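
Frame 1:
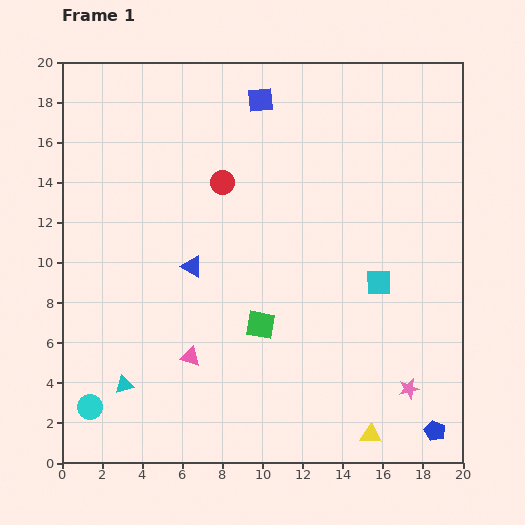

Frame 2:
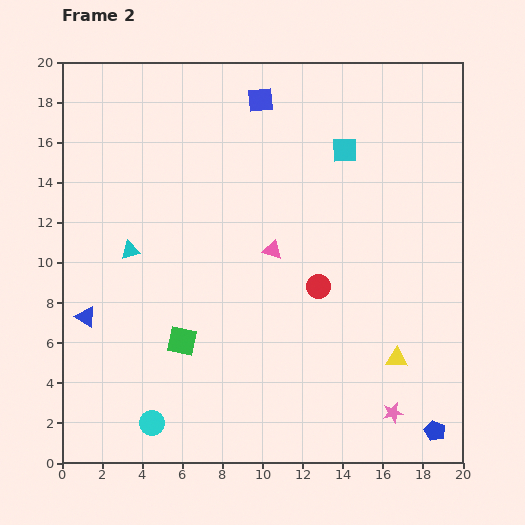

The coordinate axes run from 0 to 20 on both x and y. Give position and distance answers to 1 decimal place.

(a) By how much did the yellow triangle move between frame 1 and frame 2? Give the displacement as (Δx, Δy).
(1.3, 3.8)

The yellow triangle was at (15.4, 1.4) in frame 1 and (16.7, 5.2) in frame 2.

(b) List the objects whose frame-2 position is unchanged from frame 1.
the blue pentagon, the blue square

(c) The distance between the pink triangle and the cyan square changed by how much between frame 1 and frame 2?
-3.9

Distance in frame 1: 10.1. Distance in frame 2: 6.2.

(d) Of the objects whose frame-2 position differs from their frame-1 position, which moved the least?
the pink star

(moved 1.4)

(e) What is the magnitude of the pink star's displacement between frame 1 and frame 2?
1.4

The pink star moved from (17.3, 3.7) to (16.5, 2.5), a distance of √(0.8² + 1.2²) ≈ 1.4.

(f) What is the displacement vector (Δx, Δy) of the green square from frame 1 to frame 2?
(-3.9, -0.8)

The green square was at (9.9, 6.9) in frame 1 and (6.0, 6.1) in frame 2.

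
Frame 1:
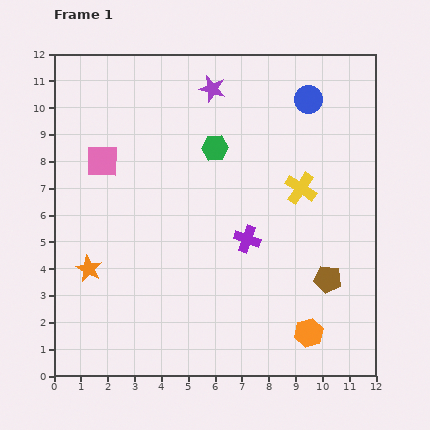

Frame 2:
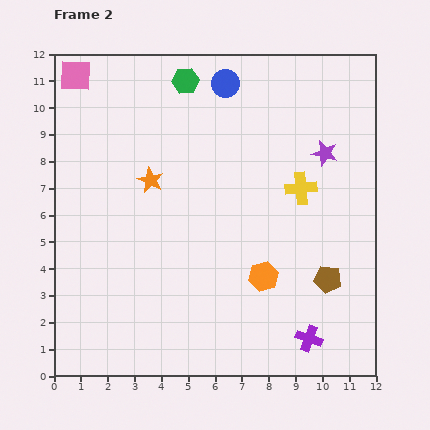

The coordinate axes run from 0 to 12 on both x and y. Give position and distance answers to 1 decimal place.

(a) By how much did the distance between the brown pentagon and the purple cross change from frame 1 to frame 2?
-1.1

Distance in frame 1: 3.4. Distance in frame 2: 2.3.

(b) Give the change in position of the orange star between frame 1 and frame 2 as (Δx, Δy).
(2.3, 3.3)

The orange star was at (1.3, 4.0) in frame 1 and (3.6, 7.3) in frame 2.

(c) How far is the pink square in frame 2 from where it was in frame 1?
3.4

The pink square moved from (1.8, 8.0) to (0.8, 11.2), a distance of √(1.0² + 3.2²) ≈ 3.4.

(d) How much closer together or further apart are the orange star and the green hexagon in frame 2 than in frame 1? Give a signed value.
-2.6

Distance in frame 1: 6.5. Distance in frame 2: 3.9.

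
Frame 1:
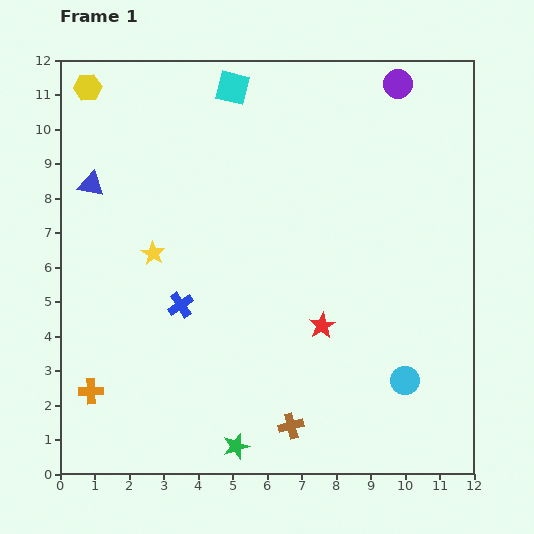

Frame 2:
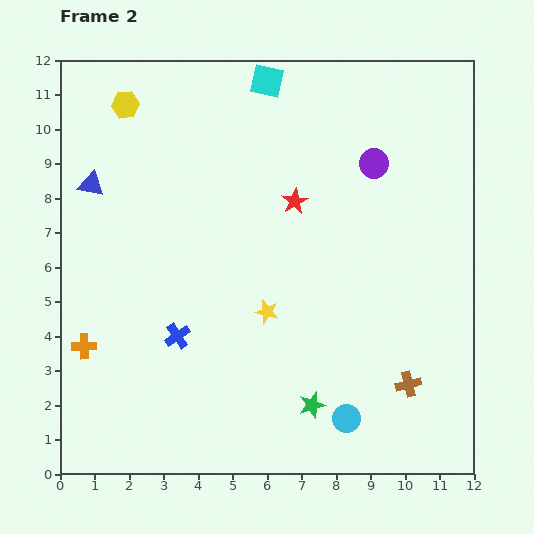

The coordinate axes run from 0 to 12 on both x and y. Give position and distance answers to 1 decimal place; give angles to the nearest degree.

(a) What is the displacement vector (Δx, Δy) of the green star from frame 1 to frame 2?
(2.2, 1.2)

The green star was at (5.1, 0.8) in frame 1 and (7.3, 2.0) in frame 2.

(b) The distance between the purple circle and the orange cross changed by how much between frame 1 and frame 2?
-2.7

Distance in frame 1: 12.6. Distance in frame 2: 9.9.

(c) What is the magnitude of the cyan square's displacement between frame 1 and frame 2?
1.0

The cyan square moved from (5.0, 11.2) to (6.0, 11.4), a distance of √(1.0² + 0.2²) ≈ 1.0.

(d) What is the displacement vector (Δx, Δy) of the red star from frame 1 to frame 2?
(-0.8, 3.6)

The red star was at (7.6, 4.3) in frame 1 and (6.8, 7.9) in frame 2.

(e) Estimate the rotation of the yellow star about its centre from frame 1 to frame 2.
18° counter-clockwise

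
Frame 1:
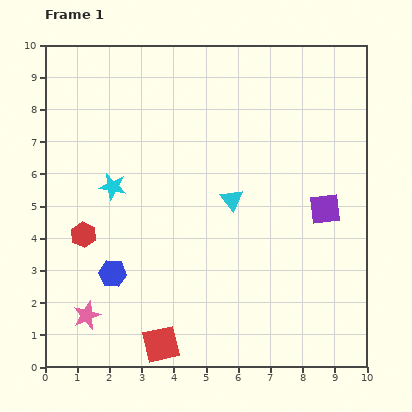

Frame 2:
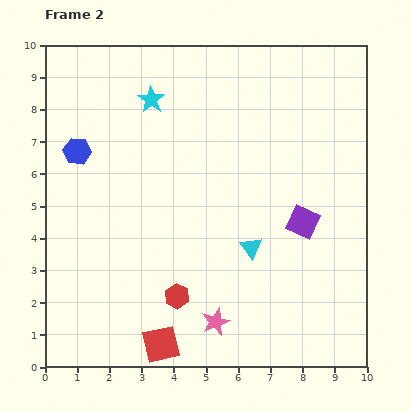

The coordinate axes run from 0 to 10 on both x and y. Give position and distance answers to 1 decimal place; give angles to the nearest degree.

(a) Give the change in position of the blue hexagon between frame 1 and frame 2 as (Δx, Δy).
(-1.1, 3.8)

The blue hexagon was at (2.1, 2.9) in frame 1 and (1.0, 6.7) in frame 2.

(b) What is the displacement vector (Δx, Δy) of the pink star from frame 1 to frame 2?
(4.0, -0.2)

The pink star was at (1.3, 1.6) in frame 1 and (5.3, 1.4) in frame 2.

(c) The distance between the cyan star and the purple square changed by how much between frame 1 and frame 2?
-0.6

Distance in frame 1: 6.6. Distance in frame 2: 6.0.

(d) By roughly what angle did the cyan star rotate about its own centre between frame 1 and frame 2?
23° clockwise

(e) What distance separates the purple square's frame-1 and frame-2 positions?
0.8

The purple square moved from (8.7, 4.9) to (8.0, 4.5), a distance of √(0.7² + 0.4²) ≈ 0.8.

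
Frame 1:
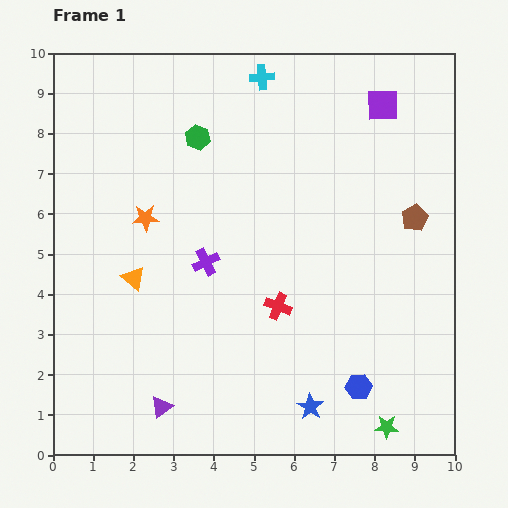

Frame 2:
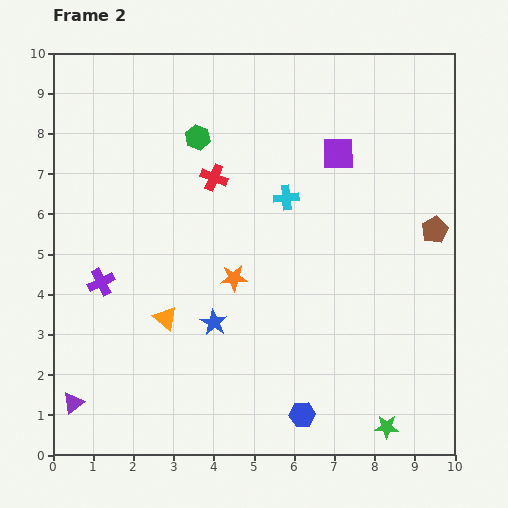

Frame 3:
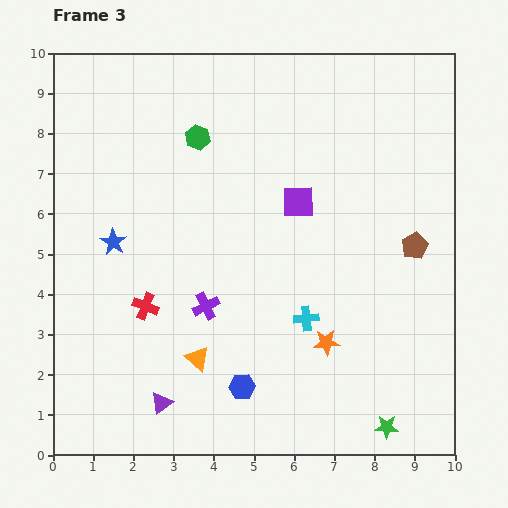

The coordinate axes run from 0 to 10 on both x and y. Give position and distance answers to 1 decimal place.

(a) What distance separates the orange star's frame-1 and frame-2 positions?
2.7

The orange star moved from (2.3, 5.9) to (4.5, 4.4), a distance of √(2.2² + 1.5²) ≈ 2.7.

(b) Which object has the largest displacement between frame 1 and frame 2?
the red cross

(moved 3.6; next 3.2)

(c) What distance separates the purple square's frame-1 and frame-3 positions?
3.2

The purple square moved from (8.2, 8.7) to (6.1, 6.3), a distance of √(2.1² + 2.4²) ≈ 3.2.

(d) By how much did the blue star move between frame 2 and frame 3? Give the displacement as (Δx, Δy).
(-2.5, 2.0)

The blue star was at (4.0, 3.3) in frame 2 and (1.5, 5.3) in frame 3.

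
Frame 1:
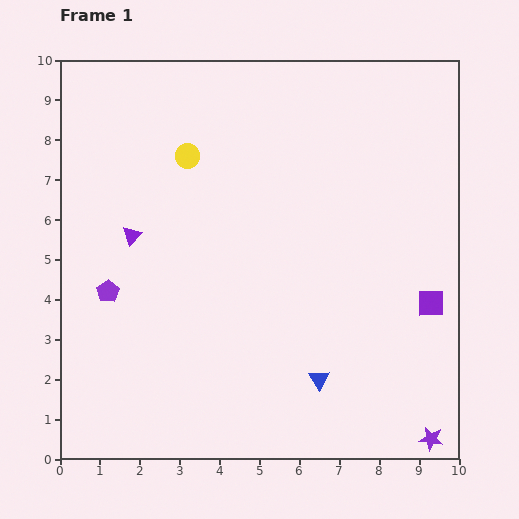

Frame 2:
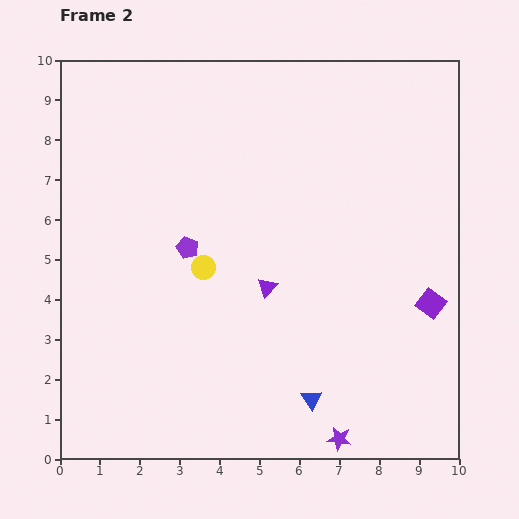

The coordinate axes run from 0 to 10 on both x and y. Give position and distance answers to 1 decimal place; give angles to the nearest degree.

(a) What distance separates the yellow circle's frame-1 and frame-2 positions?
2.8

The yellow circle moved from (3.2, 7.6) to (3.6, 4.8), a distance of √(0.4² + 2.8²) ≈ 2.8.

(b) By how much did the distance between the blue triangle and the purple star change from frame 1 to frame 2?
-2.0

Distance in frame 1: 3.2. Distance in frame 2: 1.2.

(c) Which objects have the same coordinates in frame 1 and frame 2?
the purple square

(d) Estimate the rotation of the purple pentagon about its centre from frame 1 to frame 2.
17° counter-clockwise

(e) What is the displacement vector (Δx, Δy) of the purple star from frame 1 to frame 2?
(-2.3, 0.0)

The purple star was at (9.3, 0.5) in frame 1 and (7.0, 0.5) in frame 2.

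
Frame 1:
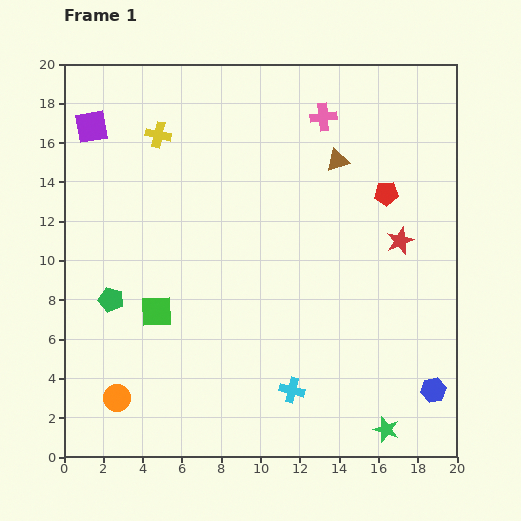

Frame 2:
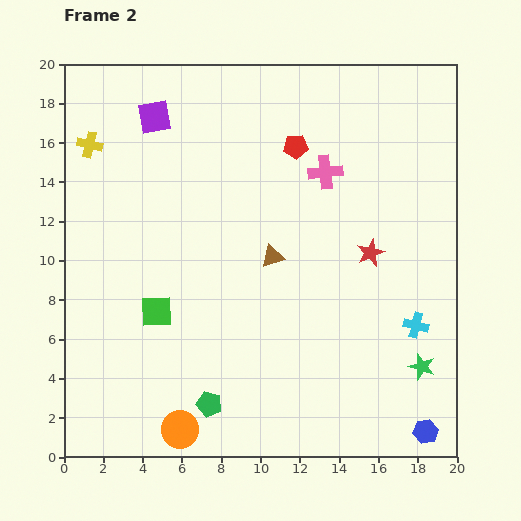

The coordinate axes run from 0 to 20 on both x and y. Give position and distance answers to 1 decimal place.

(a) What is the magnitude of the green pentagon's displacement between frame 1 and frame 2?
7.3

The green pentagon moved from (2.4, 8.0) to (7.4, 2.7), a distance of √(5.0² + 5.3²) ≈ 7.3.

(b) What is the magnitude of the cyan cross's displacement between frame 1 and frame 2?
7.1

The cyan cross moved from (11.6, 3.4) to (17.9, 6.7), a distance of √(6.3² + 3.3²) ≈ 7.1.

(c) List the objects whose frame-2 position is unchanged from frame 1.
the green square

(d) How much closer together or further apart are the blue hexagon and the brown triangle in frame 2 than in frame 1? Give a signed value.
-0.9

Distance in frame 1: 12.7. Distance in frame 2: 11.8.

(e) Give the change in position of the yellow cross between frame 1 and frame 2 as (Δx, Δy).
(-3.5, -0.5)

The yellow cross was at (4.8, 16.4) in frame 1 and (1.3, 15.9) in frame 2.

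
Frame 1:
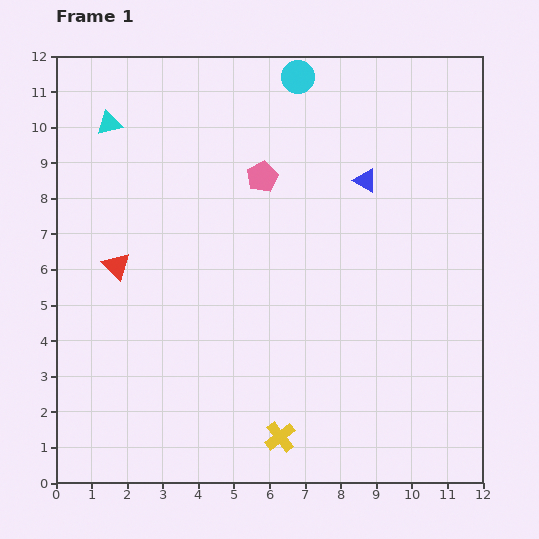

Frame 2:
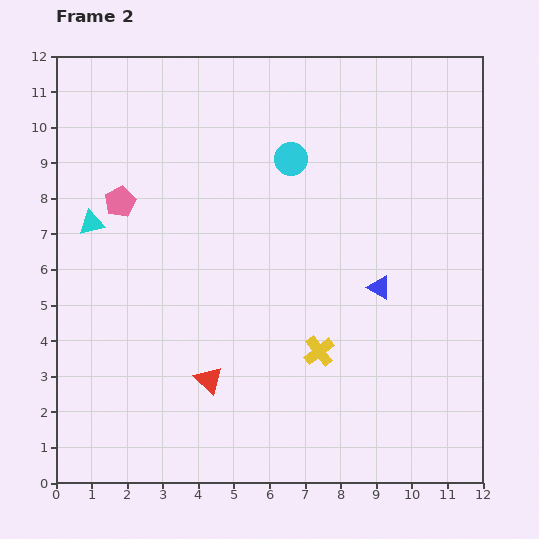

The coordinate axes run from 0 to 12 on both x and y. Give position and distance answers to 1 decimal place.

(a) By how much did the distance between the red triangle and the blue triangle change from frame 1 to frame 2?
-1.9

Distance in frame 1: 7.4. Distance in frame 2: 5.5.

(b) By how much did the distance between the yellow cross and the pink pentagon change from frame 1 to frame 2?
-0.3

Distance in frame 1: 7.3. Distance in frame 2: 7.0.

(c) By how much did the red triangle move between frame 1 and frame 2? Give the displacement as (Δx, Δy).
(2.6, -3.2)

The red triangle was at (1.7, 6.1) in frame 1 and (4.3, 2.9) in frame 2.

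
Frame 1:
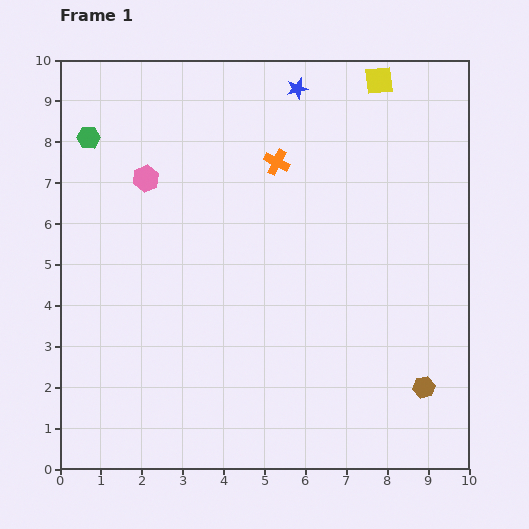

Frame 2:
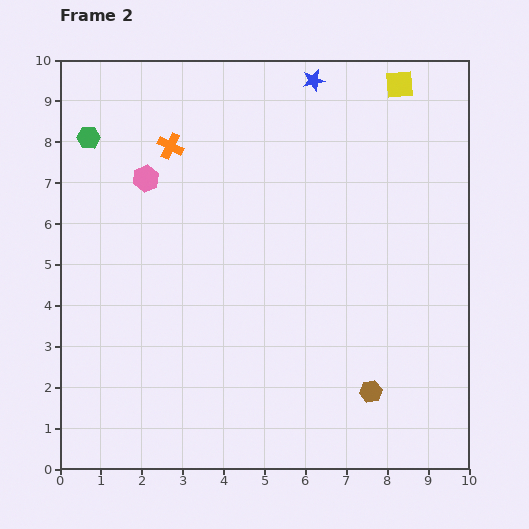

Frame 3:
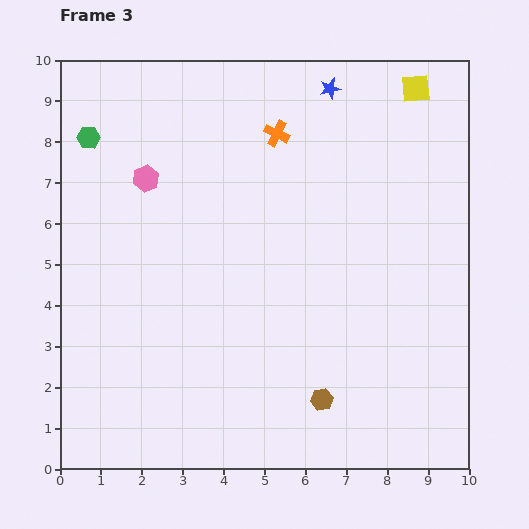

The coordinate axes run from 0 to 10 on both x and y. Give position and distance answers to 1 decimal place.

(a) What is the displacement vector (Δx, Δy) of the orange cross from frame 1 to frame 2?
(-2.6, 0.4)

The orange cross was at (5.3, 7.5) in frame 1 and (2.7, 7.9) in frame 2.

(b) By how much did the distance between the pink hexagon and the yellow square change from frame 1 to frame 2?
+0.4

Distance in frame 1: 6.2. Distance in frame 2: 6.6.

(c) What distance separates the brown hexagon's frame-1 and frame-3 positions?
2.5

The brown hexagon moved from (8.9, 2.0) to (6.4, 1.7), a distance of √(2.5² + 0.3²) ≈ 2.5.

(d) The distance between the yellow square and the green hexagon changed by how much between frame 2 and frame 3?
+0.4

Distance in frame 2: 7.7. Distance in frame 3: 8.1.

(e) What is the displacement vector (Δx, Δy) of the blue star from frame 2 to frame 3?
(0.4, -0.2)

The blue star was at (6.2, 9.5) in frame 2 and (6.6, 9.3) in frame 3.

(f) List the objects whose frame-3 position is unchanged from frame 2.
the pink hexagon, the green hexagon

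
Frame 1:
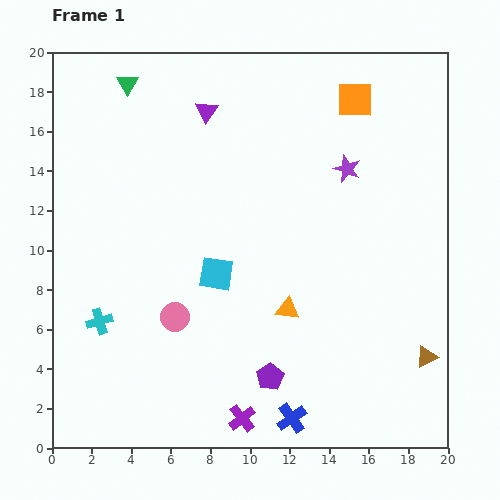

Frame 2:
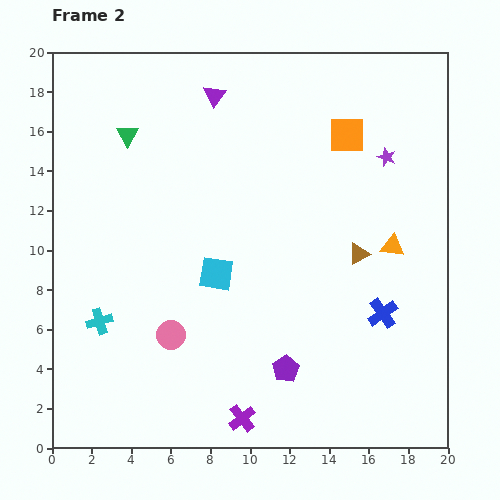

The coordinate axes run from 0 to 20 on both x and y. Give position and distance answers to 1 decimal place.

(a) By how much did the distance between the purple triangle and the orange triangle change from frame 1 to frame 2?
+1.0

Distance in frame 1: 10.8. Distance in frame 2: 11.8.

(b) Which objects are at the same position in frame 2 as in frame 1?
the purple cross, the cyan cross, the cyan square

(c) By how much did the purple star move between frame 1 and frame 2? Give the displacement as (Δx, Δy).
(2.0, 0.6)

The purple star was at (14.9, 14.1) in frame 1 and (16.9, 14.7) in frame 2.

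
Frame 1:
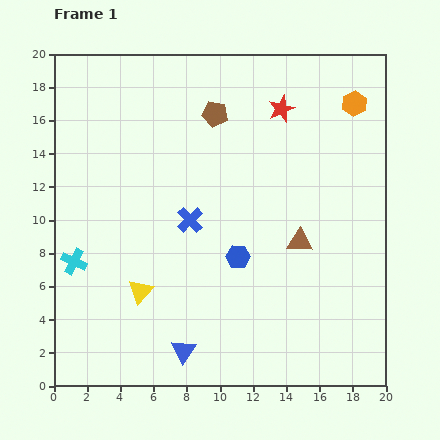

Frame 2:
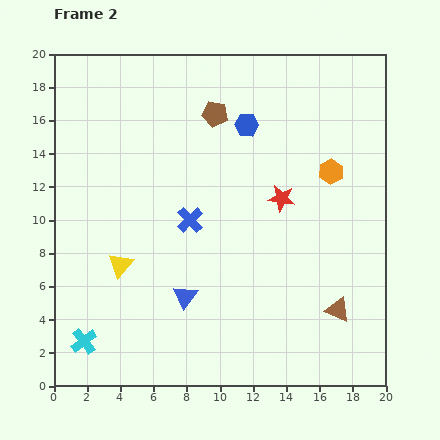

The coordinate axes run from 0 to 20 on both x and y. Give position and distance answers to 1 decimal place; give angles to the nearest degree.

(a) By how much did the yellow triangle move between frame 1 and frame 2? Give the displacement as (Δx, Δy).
(-1.2, 1.6)

The yellow triangle was at (5.2, 5.7) in frame 1 and (4.0, 7.3) in frame 2.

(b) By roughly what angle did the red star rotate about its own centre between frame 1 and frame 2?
30° clockwise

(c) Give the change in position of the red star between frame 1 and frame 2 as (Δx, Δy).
(0.0, -5.4)

The red star was at (13.7, 16.7) in frame 1 and (13.7, 11.3) in frame 2.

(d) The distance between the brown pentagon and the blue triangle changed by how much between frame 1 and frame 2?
-3.3

Distance in frame 1: 14.4. Distance in frame 2: 11.1.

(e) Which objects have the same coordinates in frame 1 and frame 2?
the brown pentagon, the blue cross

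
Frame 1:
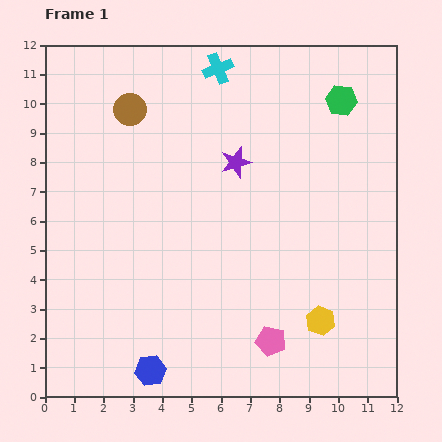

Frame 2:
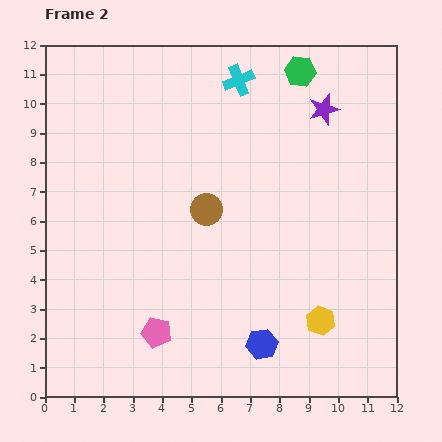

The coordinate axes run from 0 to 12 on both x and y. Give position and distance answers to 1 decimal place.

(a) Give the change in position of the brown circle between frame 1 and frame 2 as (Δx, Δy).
(2.6, -3.4)

The brown circle was at (2.9, 9.8) in frame 1 and (5.5, 6.4) in frame 2.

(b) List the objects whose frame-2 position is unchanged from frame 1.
the yellow hexagon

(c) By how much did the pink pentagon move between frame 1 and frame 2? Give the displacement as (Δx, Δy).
(-3.9, 0.3)

The pink pentagon was at (7.7, 1.9) in frame 1 and (3.8, 2.2) in frame 2.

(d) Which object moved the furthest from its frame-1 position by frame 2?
the brown circle

(moved 4.3; next 3.9)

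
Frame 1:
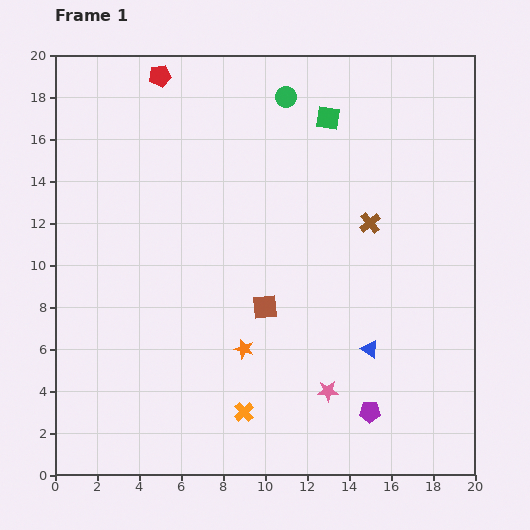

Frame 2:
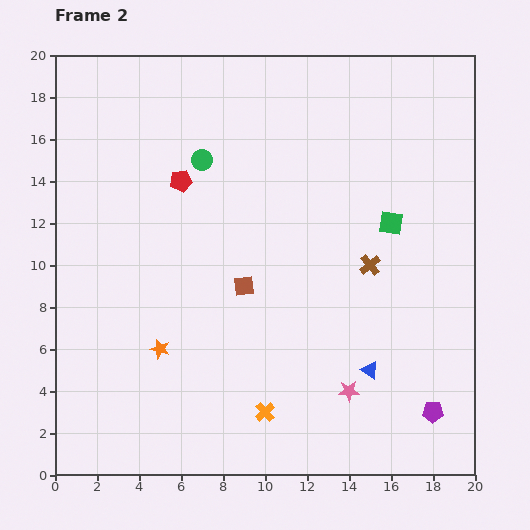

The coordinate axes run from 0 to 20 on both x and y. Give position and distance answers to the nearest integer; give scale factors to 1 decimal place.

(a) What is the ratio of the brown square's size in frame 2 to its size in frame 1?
0.8×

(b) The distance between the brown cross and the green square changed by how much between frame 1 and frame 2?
-3

Distance in frame 1: 5. Distance in frame 2: 2.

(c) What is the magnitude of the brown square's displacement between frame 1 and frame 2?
1

The brown square moved from (10, 8) to (9, 9), a distance of √(1² + 1²) ≈ 1.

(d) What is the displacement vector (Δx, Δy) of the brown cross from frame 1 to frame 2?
(0, -2)

The brown cross was at (15, 12) in frame 1 and (15, 10) in frame 2.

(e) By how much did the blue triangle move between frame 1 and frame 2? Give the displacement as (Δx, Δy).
(0, -1)

The blue triangle was at (15, 6) in frame 1 and (15, 5) in frame 2.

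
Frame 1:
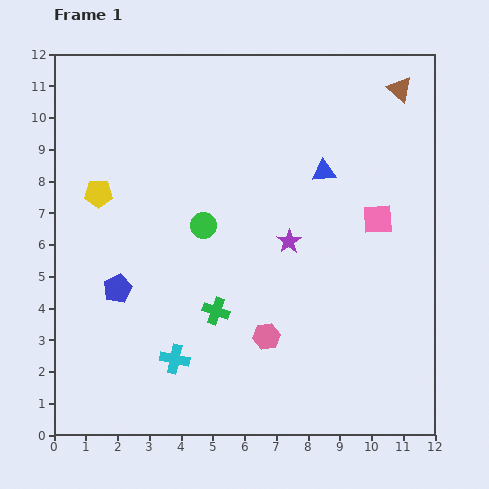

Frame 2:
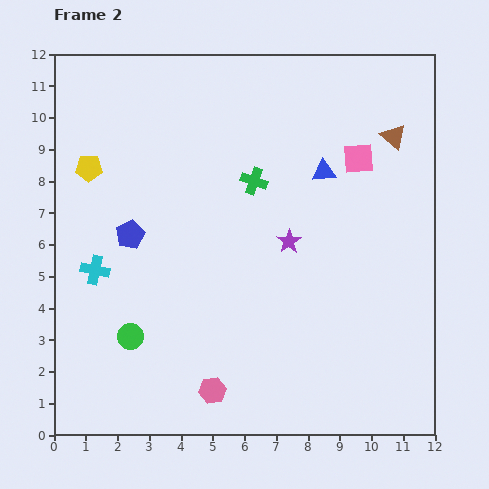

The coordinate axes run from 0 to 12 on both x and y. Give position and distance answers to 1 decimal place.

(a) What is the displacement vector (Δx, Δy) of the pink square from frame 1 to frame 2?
(-0.6, 1.9)

The pink square was at (10.2, 6.8) in frame 1 and (9.6, 8.7) in frame 2.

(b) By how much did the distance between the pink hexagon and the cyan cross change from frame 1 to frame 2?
+2.3

Distance in frame 1: 3.0. Distance in frame 2: 5.3.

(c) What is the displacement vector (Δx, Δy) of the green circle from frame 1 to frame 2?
(-2.3, -3.5)

The green circle was at (4.7, 6.6) in frame 1 and (2.4, 3.1) in frame 2.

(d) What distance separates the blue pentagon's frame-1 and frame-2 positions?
1.7

The blue pentagon moved from (2.0, 4.6) to (2.4, 6.3), a distance of √(0.4² + 1.7²) ≈ 1.7.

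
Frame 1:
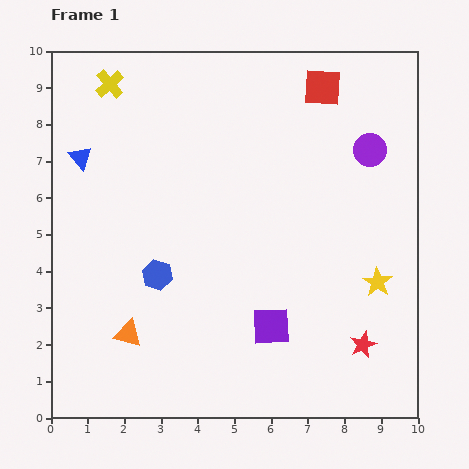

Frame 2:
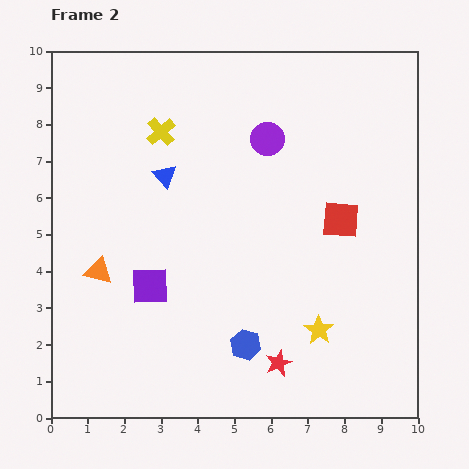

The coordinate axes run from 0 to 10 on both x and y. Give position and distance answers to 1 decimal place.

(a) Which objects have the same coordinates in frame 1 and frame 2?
none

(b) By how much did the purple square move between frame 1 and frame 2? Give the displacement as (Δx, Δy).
(-3.3, 1.1)

The purple square was at (6.0, 2.5) in frame 1 and (2.7, 3.6) in frame 2.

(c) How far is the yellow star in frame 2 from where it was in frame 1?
2.1

The yellow star moved from (8.9, 3.7) to (7.3, 2.4), a distance of √(1.6² + 1.3²) ≈ 2.1.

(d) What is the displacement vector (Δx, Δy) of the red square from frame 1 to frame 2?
(0.5, -3.6)

The red square was at (7.4, 9.0) in frame 1 and (7.9, 5.4) in frame 2.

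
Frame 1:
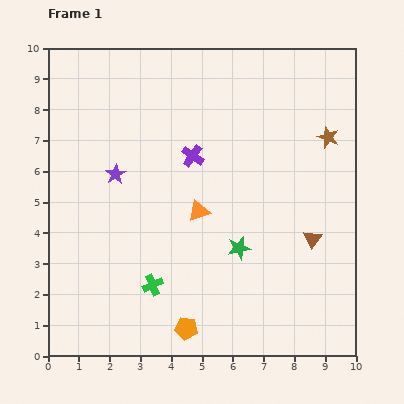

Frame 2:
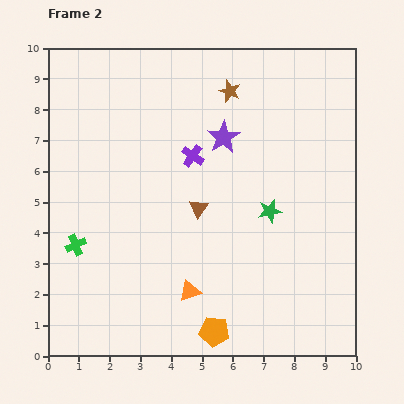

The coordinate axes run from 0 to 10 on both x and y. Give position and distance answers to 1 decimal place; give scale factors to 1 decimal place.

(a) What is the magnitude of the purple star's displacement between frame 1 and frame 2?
3.7

The purple star moved from (2.2, 5.9) to (5.7, 7.1), a distance of √(3.5² + 1.2²) ≈ 3.7.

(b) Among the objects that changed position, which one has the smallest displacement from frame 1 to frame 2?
the orange pentagon

(moved 0.9)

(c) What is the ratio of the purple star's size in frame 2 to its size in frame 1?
1.6×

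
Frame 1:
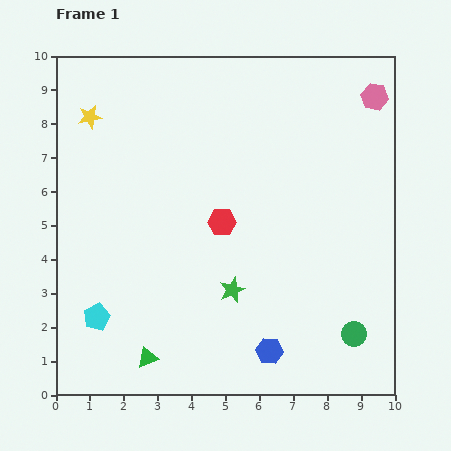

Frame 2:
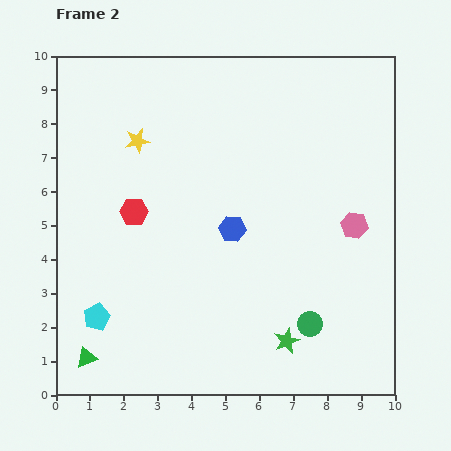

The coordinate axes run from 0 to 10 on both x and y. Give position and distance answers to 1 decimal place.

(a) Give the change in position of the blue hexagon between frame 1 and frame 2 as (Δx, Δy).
(-1.1, 3.6)

The blue hexagon was at (6.3, 1.3) in frame 1 and (5.2, 4.9) in frame 2.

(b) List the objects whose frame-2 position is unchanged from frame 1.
the cyan pentagon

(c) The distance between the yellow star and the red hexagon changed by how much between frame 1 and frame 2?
-2.9

Distance in frame 1: 5.0. Distance in frame 2: 2.1.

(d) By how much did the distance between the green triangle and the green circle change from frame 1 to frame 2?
+0.6

Distance in frame 1: 6.1. Distance in frame 2: 6.7.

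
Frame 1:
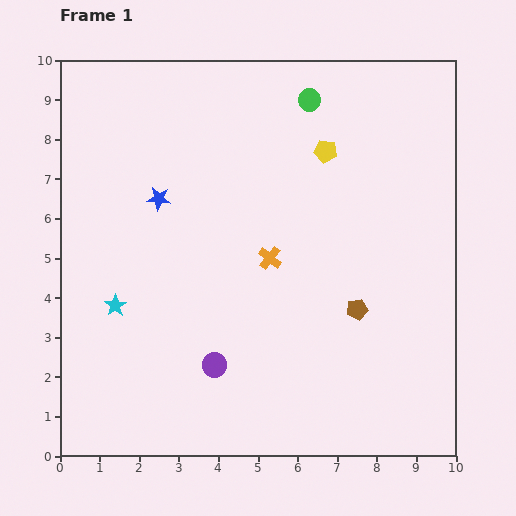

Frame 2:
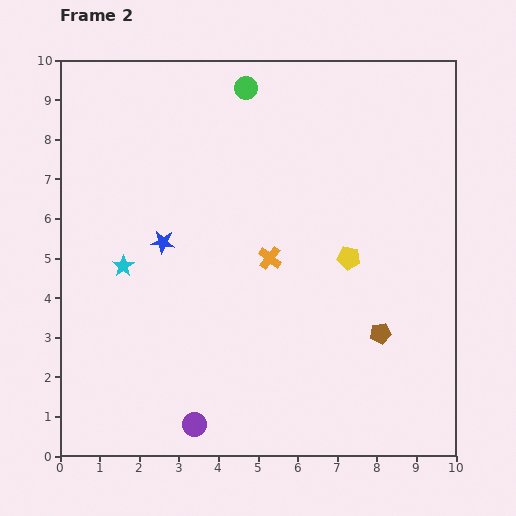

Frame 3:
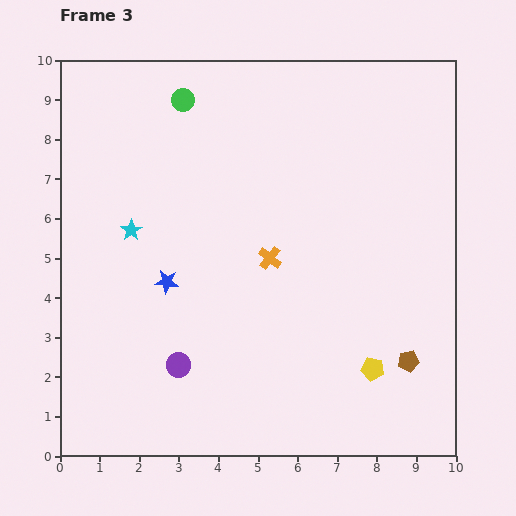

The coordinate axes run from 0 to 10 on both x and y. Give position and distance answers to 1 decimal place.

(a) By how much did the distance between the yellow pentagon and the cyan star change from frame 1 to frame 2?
-0.9

Distance in frame 1: 6.6. Distance in frame 2: 5.7.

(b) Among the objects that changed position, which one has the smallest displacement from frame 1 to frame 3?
the purple circle

(moved 0.9)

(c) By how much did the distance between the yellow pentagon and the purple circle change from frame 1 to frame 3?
-1.2

Distance in frame 1: 6.1. Distance in frame 3: 4.9.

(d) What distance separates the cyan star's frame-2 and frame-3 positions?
0.9

The cyan star moved from (1.6, 4.8) to (1.8, 5.7), a distance of √(0.2² + 0.9²) ≈ 0.9.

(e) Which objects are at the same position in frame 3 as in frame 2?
the orange cross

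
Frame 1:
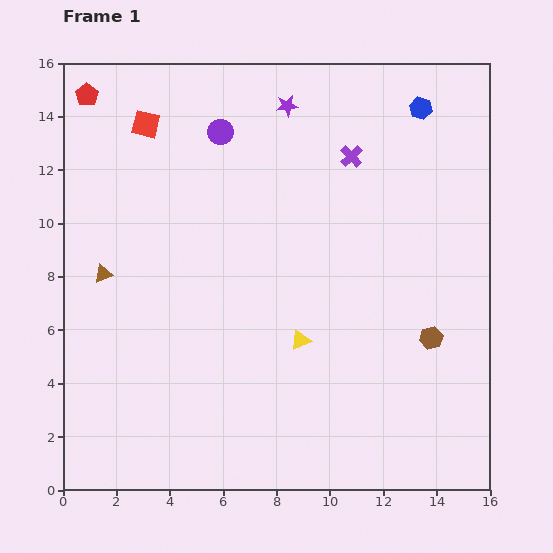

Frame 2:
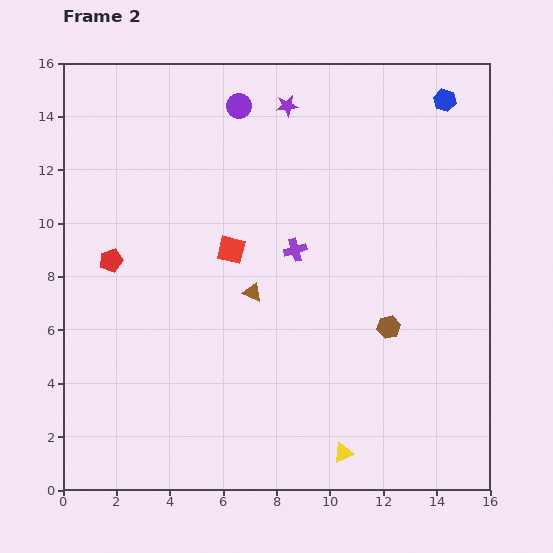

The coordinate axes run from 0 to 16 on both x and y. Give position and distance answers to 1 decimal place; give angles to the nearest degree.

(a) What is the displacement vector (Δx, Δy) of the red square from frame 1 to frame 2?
(3.2, -4.7)

The red square was at (3.1, 13.7) in frame 1 and (6.3, 9.0) in frame 2.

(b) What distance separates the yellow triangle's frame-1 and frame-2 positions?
4.5

The yellow triangle moved from (8.9, 5.6) to (10.5, 1.4), a distance of √(1.6² + 4.2²) ≈ 4.5.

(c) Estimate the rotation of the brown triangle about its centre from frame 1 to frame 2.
44° clockwise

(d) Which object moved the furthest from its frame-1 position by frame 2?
the red pentagon

(moved 6.3; next 5.7)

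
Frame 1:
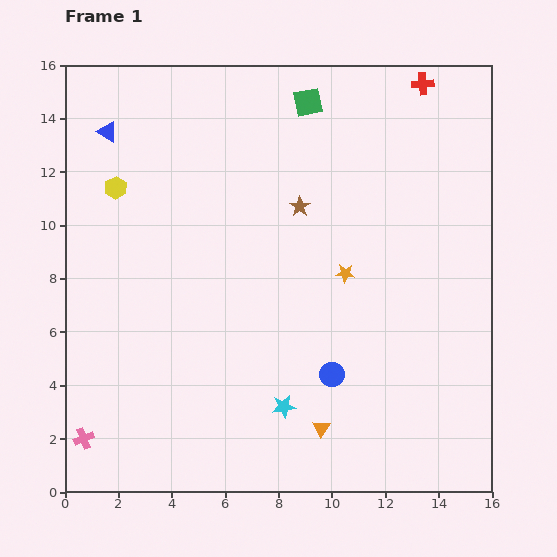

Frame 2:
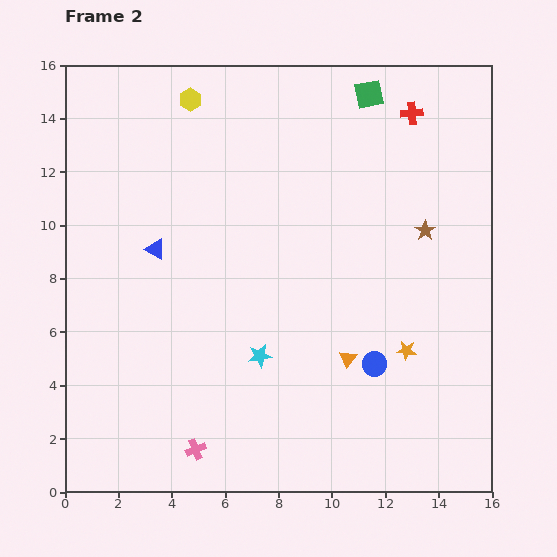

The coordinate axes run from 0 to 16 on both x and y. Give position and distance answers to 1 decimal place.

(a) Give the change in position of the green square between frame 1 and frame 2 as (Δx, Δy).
(2.3, 0.3)

The green square was at (9.1, 14.6) in frame 1 and (11.4, 14.9) in frame 2.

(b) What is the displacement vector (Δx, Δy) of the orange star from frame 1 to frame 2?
(2.3, -2.9)

The orange star was at (10.5, 8.2) in frame 1 and (12.8, 5.3) in frame 2.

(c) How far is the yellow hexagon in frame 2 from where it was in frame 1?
4.3

The yellow hexagon moved from (1.9, 11.4) to (4.7, 14.7), a distance of √(2.8² + 3.3²) ≈ 4.3.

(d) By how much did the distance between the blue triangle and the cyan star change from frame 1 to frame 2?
-6.6

Distance in frame 1: 12.2. Distance in frame 2: 5.6.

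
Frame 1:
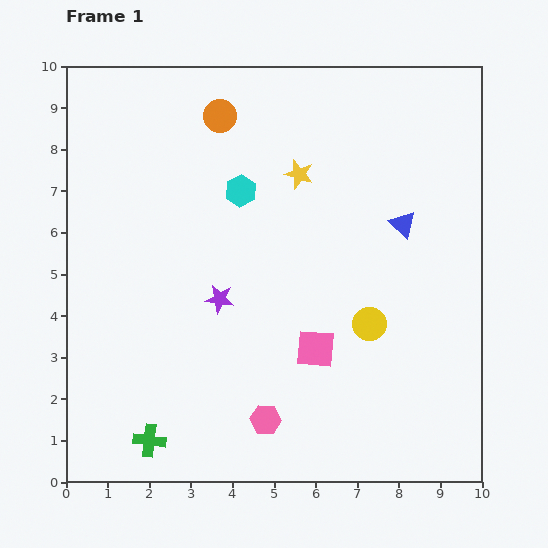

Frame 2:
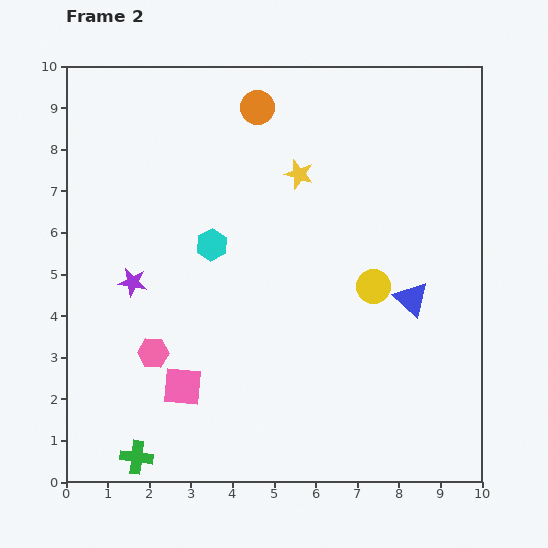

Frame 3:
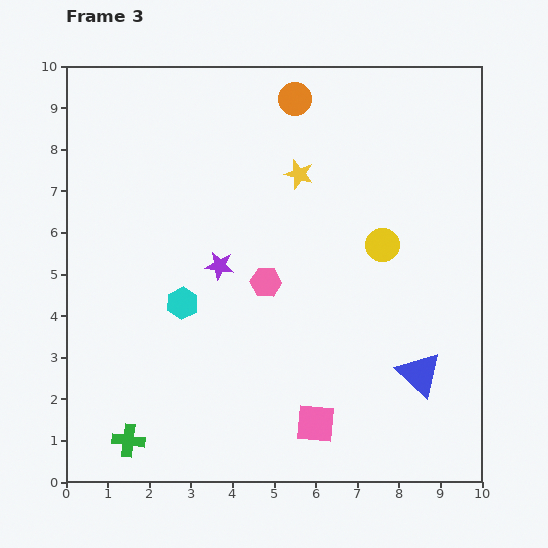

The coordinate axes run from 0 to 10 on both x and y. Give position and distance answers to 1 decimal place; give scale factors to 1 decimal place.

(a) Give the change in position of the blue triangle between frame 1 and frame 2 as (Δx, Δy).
(0.2, -1.8)

The blue triangle was at (8.1, 6.2) in frame 1 and (8.3, 4.4) in frame 2.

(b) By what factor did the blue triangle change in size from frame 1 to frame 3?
1.7×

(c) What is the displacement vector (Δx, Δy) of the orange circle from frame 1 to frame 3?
(1.8, 0.4)

The orange circle was at (3.7, 8.8) in frame 1 and (5.5, 9.2) in frame 3.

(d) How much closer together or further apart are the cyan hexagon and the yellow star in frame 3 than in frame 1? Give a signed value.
+2.7

Distance in frame 1: 1.5. Distance in frame 3: 4.2.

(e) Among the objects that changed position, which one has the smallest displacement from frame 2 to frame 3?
the green cross

(moved 0.4)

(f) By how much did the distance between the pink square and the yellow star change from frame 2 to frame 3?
+0.2

Distance in frame 2: 5.8. Distance in frame 3: 6.0.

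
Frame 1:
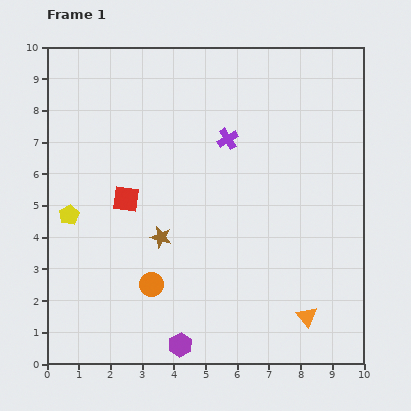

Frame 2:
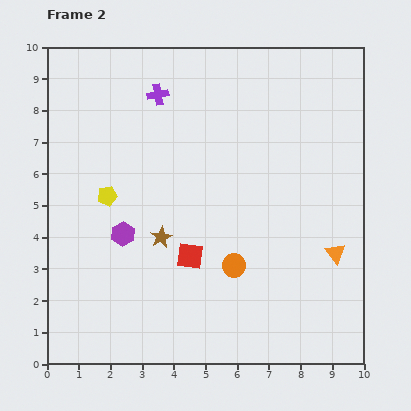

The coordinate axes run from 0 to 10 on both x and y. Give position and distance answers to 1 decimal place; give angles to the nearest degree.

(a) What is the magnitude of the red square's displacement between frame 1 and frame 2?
2.7

The red square moved from (2.5, 5.2) to (4.5, 3.4), a distance of √(2.0² + 1.8²) ≈ 2.7.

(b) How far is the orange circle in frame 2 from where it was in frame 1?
2.7

The orange circle moved from (3.3, 2.5) to (5.9, 3.1), a distance of √(2.6² + 0.6²) ≈ 2.7.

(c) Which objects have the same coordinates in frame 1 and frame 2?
the brown star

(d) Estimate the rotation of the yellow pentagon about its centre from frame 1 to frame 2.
16° clockwise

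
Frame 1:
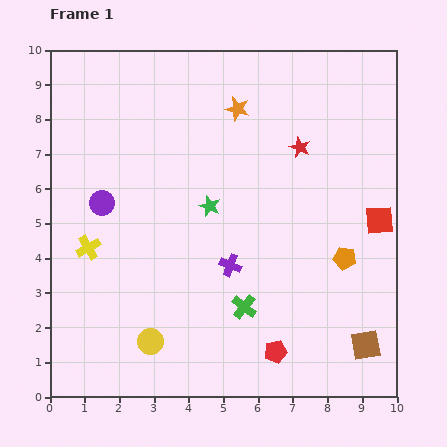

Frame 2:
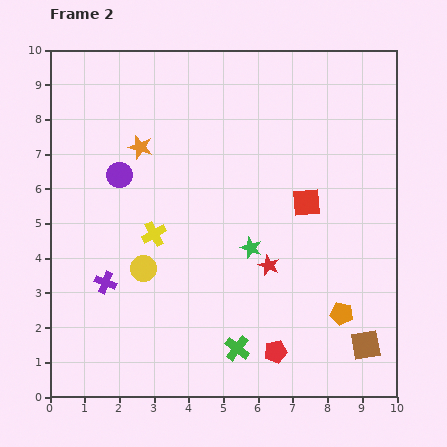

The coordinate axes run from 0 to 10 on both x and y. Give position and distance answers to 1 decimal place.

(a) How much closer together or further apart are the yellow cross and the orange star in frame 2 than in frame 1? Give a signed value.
-3.4

Distance in frame 1: 5.9. Distance in frame 2: 2.5.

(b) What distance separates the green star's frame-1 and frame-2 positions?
1.7

The green star moved from (4.6, 5.5) to (5.8, 4.3), a distance of √(1.2² + 1.2²) ≈ 1.7.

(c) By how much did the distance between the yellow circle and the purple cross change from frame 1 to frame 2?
-2.0

Distance in frame 1: 3.2. Distance in frame 2: 1.2.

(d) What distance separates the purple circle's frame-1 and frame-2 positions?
0.9

The purple circle moved from (1.5, 5.6) to (2.0, 6.4), a distance of √(0.5² + 0.8²) ≈ 0.9.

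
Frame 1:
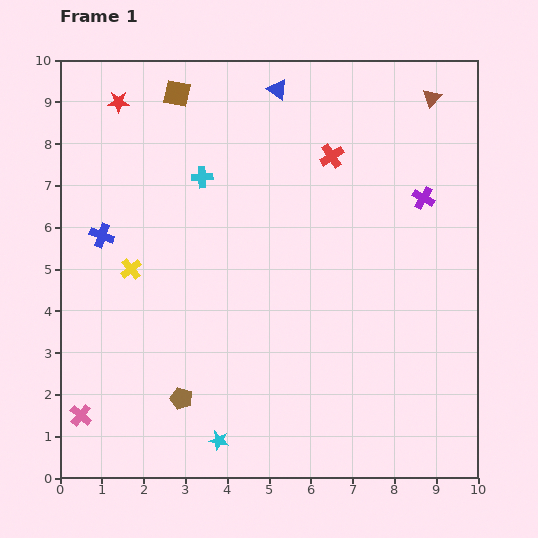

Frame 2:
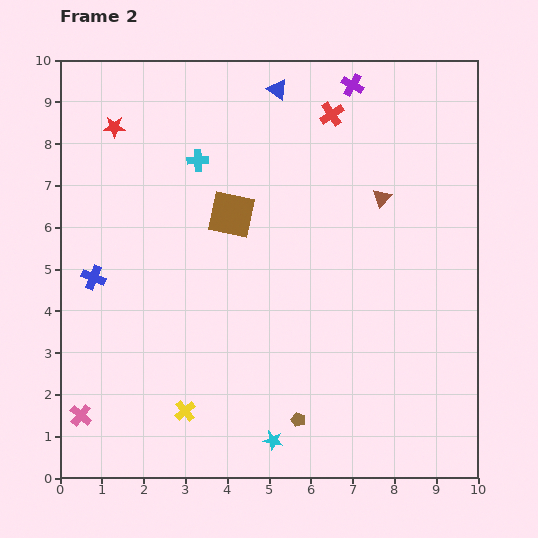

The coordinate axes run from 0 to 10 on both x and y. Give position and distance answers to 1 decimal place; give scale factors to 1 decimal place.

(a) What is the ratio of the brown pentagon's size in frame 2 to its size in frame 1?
0.6×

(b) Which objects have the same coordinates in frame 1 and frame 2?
the blue triangle, the pink cross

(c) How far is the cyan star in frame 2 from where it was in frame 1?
1.3

The cyan star moved from (3.8, 0.9) to (5.1, 0.9), a distance of √(1.3² + 0.0²) ≈ 1.3.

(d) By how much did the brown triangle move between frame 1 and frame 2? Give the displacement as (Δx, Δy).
(-1.2, -2.4)

The brown triangle was at (8.9, 9.1) in frame 1 and (7.7, 6.7) in frame 2.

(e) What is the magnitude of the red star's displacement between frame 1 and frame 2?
0.6

The red star moved from (1.4, 9.0) to (1.3, 8.4), a distance of √(0.1² + 0.6²) ≈ 0.6.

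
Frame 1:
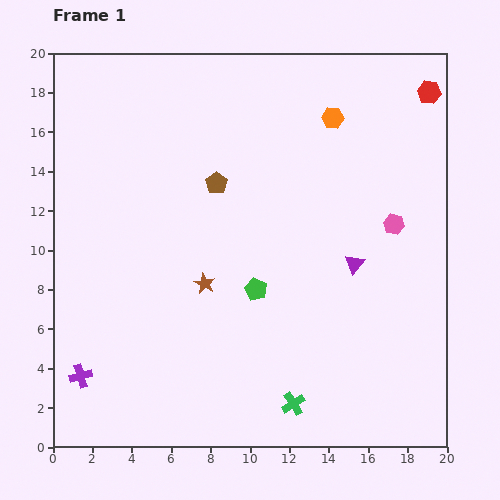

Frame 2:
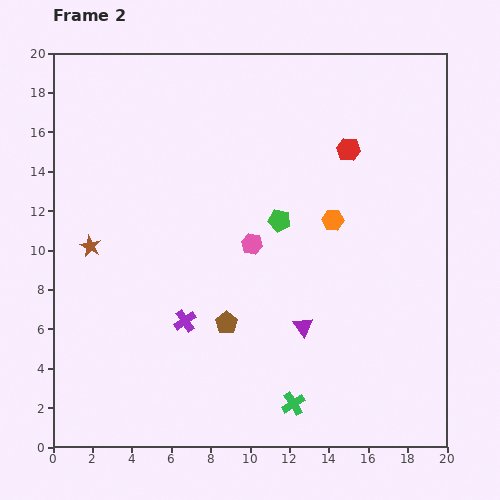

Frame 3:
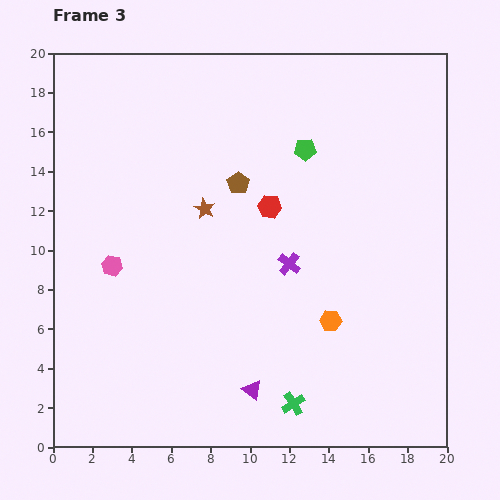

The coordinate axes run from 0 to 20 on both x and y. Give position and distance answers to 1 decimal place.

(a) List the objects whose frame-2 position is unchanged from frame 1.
the green cross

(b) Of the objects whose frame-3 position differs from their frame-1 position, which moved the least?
the brown pentagon

(moved 1.1)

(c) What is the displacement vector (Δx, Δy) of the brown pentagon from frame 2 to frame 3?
(0.6, 7.1)

The brown pentagon was at (8.8, 6.3) in frame 2 and (9.4, 13.4) in frame 3.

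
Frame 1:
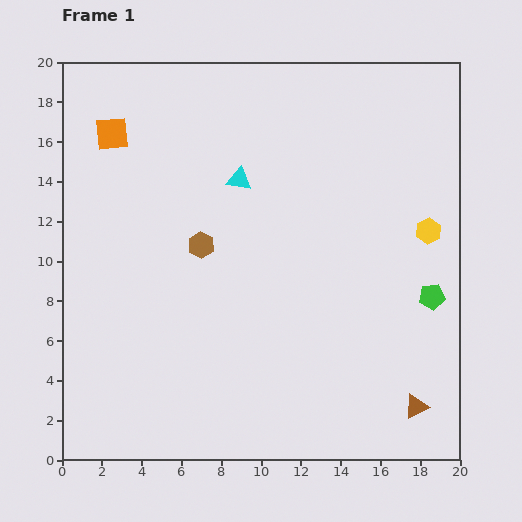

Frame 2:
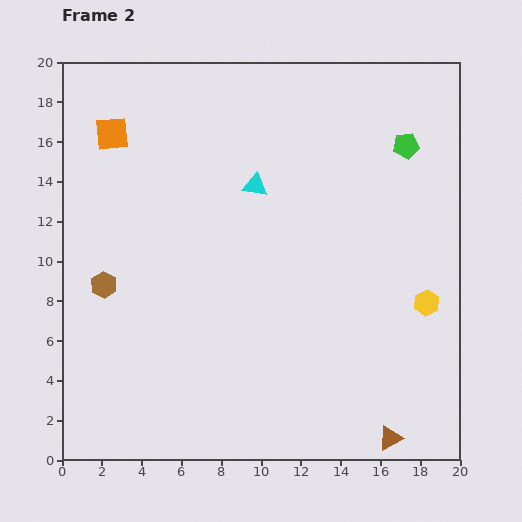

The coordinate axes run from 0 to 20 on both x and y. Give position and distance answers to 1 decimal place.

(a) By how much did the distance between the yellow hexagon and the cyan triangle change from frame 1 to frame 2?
+0.6

Distance in frame 1: 9.8. Distance in frame 2: 10.4.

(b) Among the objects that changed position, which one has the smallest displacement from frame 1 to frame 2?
the cyan triangle

(moved 0.9)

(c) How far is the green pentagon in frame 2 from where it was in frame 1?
7.7

The green pentagon moved from (18.6, 8.2) to (17.3, 15.8), a distance of √(1.3² + 7.6²) ≈ 7.7.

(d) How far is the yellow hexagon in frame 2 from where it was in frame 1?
3.6

The yellow hexagon moved from (18.4, 11.5) to (18.3, 7.9), a distance of √(0.1² + 3.6²) ≈ 3.6.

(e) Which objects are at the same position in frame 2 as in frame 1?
the orange square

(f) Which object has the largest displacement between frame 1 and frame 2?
the green pentagon

(moved 7.7; next 5.3)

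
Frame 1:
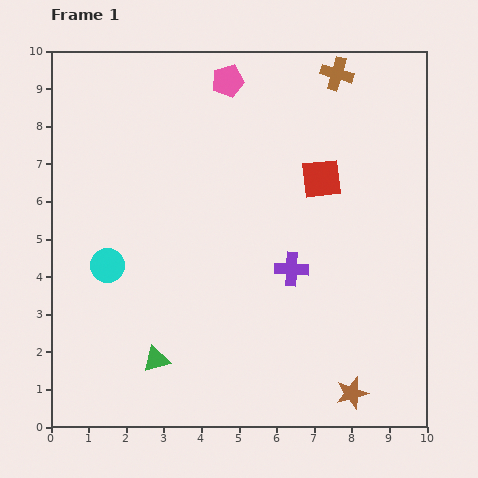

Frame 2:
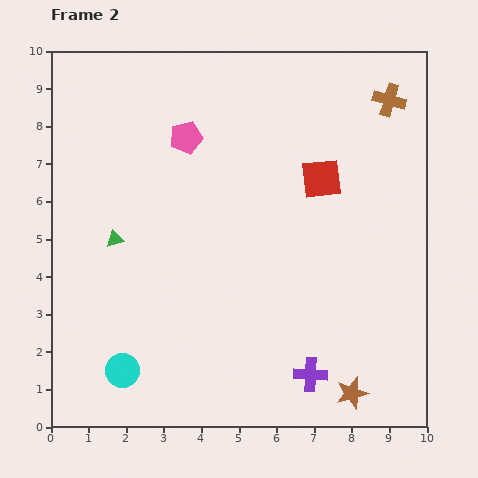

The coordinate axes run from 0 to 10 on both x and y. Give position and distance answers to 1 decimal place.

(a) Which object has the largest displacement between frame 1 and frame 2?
the green triangle

(moved 3.4; next 2.8)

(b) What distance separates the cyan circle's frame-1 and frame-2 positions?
2.8

The cyan circle moved from (1.5, 4.3) to (1.9, 1.5), a distance of √(0.4² + 2.8²) ≈ 2.8.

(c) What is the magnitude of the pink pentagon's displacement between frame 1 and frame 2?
1.9

The pink pentagon moved from (4.7, 9.2) to (3.6, 7.7), a distance of √(1.1² + 1.5²) ≈ 1.9.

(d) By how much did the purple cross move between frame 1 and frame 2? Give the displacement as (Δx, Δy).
(0.5, -2.8)

The purple cross was at (6.4, 4.2) in frame 1 and (6.9, 1.4) in frame 2.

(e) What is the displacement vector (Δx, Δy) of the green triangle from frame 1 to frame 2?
(-1.1, 3.2)

The green triangle was at (2.8, 1.8) in frame 1 and (1.7, 5.0) in frame 2.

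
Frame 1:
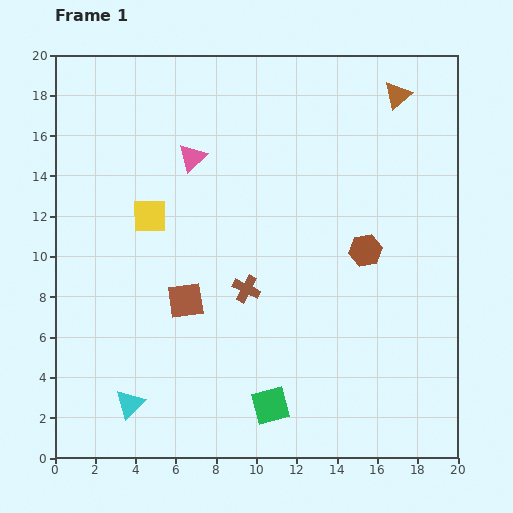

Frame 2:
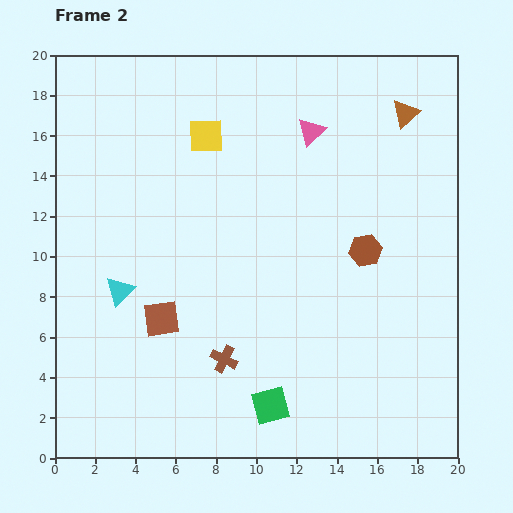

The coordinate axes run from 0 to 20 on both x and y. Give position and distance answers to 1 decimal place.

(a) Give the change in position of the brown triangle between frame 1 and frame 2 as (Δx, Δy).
(0.4, -0.9)

The brown triangle was at (17.0, 18.0) in frame 1 and (17.4, 17.1) in frame 2.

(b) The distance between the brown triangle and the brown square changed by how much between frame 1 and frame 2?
+1.2

Distance in frame 1: 14.6. Distance in frame 2: 15.8.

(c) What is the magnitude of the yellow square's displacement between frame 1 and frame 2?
4.9

The yellow square moved from (4.7, 12.0) to (7.5, 16.0), a distance of √(2.8² + 4.0²) ≈ 4.9.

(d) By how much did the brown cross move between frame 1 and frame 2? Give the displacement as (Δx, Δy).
(-1.1, -3.5)

The brown cross was at (9.5, 8.4) in frame 1 and (8.4, 4.9) in frame 2.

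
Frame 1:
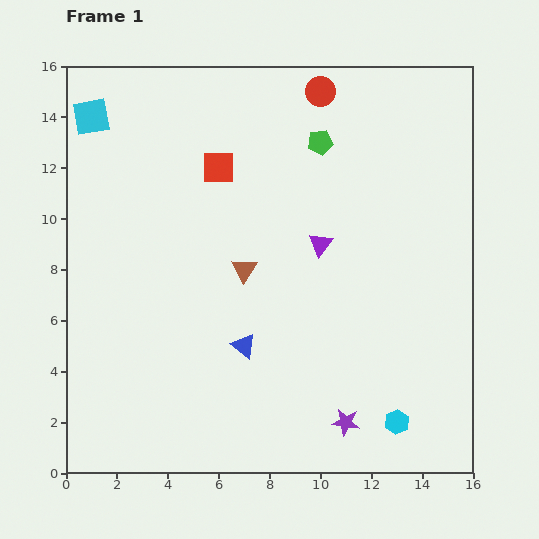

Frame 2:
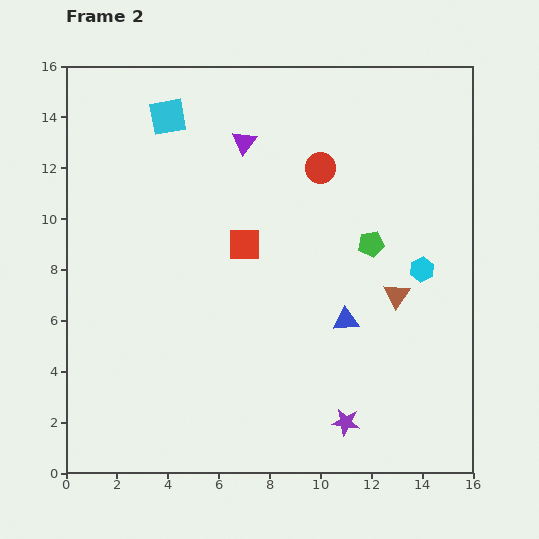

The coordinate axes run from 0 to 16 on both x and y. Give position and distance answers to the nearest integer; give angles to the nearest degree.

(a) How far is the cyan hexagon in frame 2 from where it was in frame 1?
6

The cyan hexagon moved from (13, 2) to (14, 8), a distance of √(1² + 6²) ≈ 6.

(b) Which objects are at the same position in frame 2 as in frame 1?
the purple star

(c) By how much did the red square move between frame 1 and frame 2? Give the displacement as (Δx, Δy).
(1, -3)

The red square was at (6, 12) in frame 1 and (7, 9) in frame 2.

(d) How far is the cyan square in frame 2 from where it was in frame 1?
3

The cyan square moved from (1, 14) to (4, 14), a distance of √(3² + 0²) ≈ 3.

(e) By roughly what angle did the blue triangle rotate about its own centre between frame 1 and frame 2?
43° counter-clockwise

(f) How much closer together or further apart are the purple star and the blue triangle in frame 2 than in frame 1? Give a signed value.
-1

Distance in frame 1: 5. Distance in frame 2: 4.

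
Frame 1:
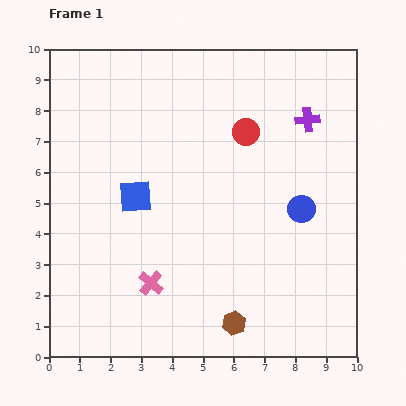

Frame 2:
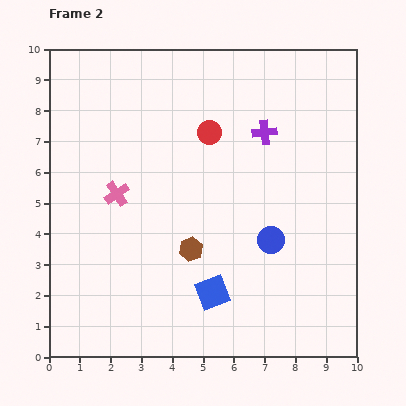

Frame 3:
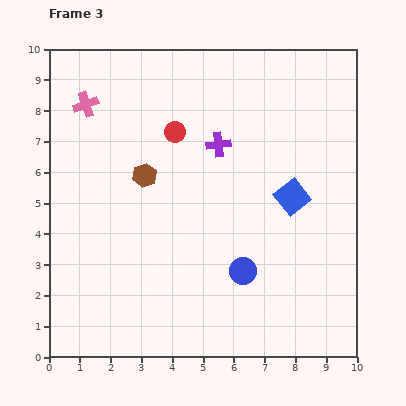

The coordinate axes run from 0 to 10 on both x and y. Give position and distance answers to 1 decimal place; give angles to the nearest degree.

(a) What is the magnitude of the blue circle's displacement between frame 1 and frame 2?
1.4

The blue circle moved from (8.2, 4.8) to (7.2, 3.8), a distance of √(1.0² + 1.0²) ≈ 1.4.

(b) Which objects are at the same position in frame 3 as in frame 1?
none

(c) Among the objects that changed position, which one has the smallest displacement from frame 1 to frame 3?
the red circle

(moved 2.3)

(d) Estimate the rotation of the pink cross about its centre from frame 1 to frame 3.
31° clockwise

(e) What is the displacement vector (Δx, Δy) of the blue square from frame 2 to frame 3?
(2.6, 3.1)

The blue square was at (5.3, 2.1) in frame 2 and (7.9, 5.2) in frame 3.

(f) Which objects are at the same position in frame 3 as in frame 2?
none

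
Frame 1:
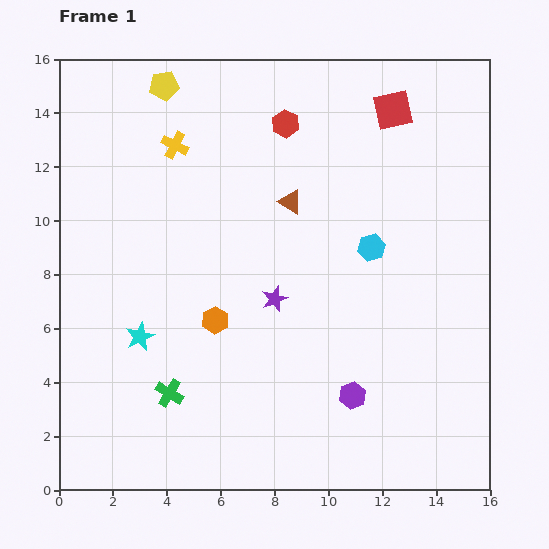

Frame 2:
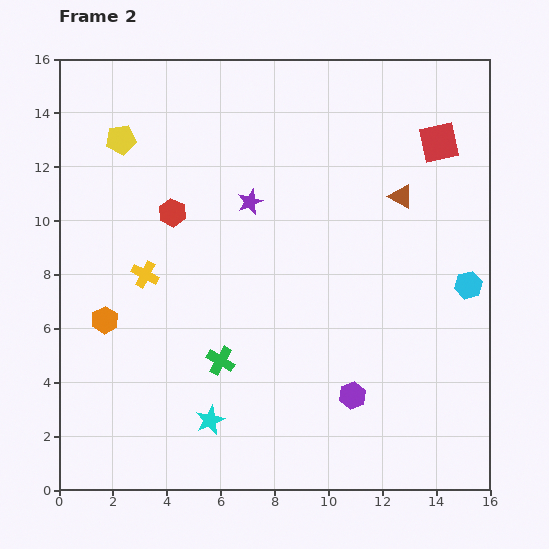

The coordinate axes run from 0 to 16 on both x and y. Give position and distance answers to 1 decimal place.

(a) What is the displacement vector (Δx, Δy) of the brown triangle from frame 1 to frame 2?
(4.1, 0.2)

The brown triangle was at (8.6, 10.7) in frame 1 and (12.7, 10.9) in frame 2.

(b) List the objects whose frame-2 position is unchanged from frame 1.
the purple hexagon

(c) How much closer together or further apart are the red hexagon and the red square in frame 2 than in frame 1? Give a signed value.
+6.2

Distance in frame 1: 4.0. Distance in frame 2: 10.2.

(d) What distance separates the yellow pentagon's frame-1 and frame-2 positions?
2.6

The yellow pentagon moved from (3.9, 15.0) to (2.3, 13.0), a distance of √(1.6² + 2.0²) ≈ 2.6.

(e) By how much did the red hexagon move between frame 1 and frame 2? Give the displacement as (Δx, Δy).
(-4.2, -3.3)

The red hexagon was at (8.4, 13.6) in frame 1 and (4.2, 10.3) in frame 2.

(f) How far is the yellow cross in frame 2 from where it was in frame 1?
4.9

The yellow cross moved from (4.3, 12.8) to (3.2, 8.0), a distance of √(1.1² + 4.8²) ≈ 4.9.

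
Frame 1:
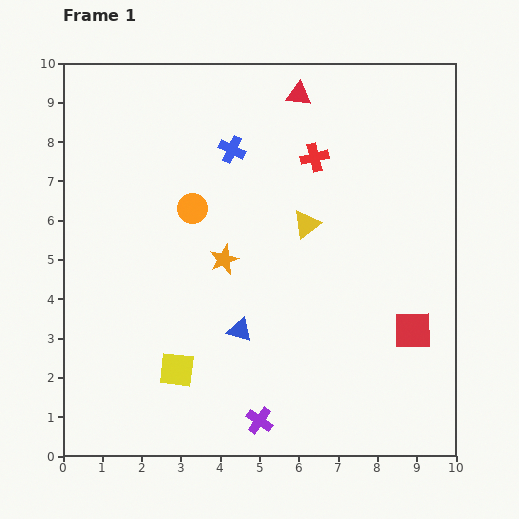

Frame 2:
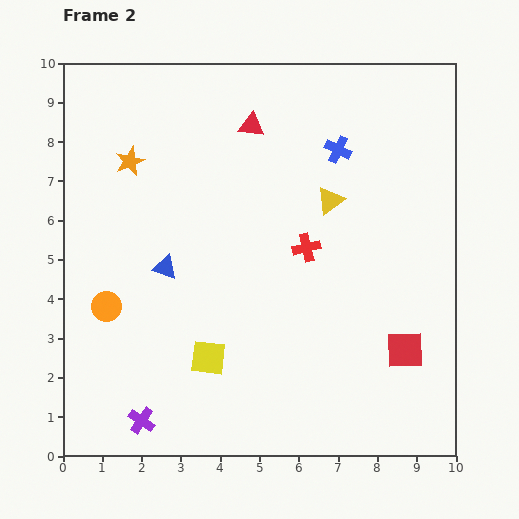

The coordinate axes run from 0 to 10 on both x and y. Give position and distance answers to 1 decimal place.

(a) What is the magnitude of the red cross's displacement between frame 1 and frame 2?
2.3

The red cross moved from (6.4, 7.6) to (6.2, 5.3), a distance of √(0.2² + 2.3²) ≈ 2.3.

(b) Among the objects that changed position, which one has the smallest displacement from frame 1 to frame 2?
the red square

(moved 0.5)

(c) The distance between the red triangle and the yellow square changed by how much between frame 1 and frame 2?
-1.7

Distance in frame 1: 7.7. Distance in frame 2: 6.0.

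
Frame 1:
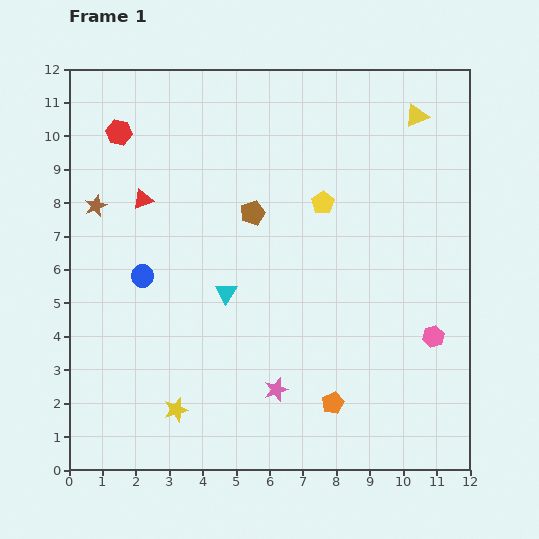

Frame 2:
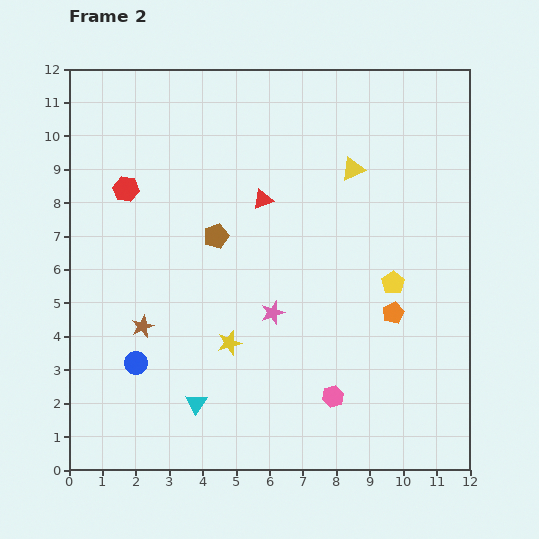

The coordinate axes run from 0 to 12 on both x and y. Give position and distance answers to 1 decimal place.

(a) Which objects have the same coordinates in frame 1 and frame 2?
none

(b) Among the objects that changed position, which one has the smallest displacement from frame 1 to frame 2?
the brown pentagon

(moved 1.3)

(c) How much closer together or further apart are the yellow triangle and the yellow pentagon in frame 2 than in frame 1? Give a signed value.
-0.2

Distance in frame 1: 3.8. Distance in frame 2: 3.6.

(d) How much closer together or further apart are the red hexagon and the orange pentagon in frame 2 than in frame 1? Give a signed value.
-1.5

Distance in frame 1: 10.3. Distance in frame 2: 8.8.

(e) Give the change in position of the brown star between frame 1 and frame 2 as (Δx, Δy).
(1.4, -3.6)

The brown star was at (0.8, 7.9) in frame 1 and (2.2, 4.3) in frame 2.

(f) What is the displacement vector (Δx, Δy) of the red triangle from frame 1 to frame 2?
(3.6, 0.0)

The red triangle was at (2.2, 8.1) in frame 1 and (5.8, 8.1) in frame 2.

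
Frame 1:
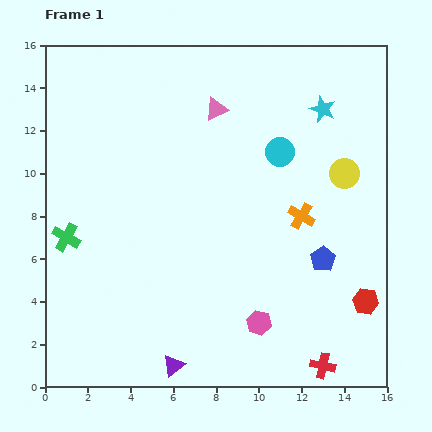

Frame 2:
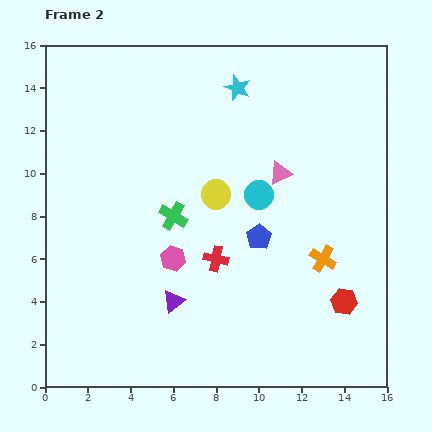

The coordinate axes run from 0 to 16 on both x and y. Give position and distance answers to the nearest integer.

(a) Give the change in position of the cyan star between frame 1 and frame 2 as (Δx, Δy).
(-4, 1)

The cyan star was at (13, 13) in frame 1 and (9, 14) in frame 2.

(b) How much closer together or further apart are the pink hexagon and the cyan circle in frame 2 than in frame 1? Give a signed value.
-3

Distance in frame 1: 8. Distance in frame 2: 5.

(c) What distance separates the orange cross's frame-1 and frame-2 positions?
2

The orange cross moved from (12, 8) to (13, 6), a distance of √(1² + 2²) ≈ 2.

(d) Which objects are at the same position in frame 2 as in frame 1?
none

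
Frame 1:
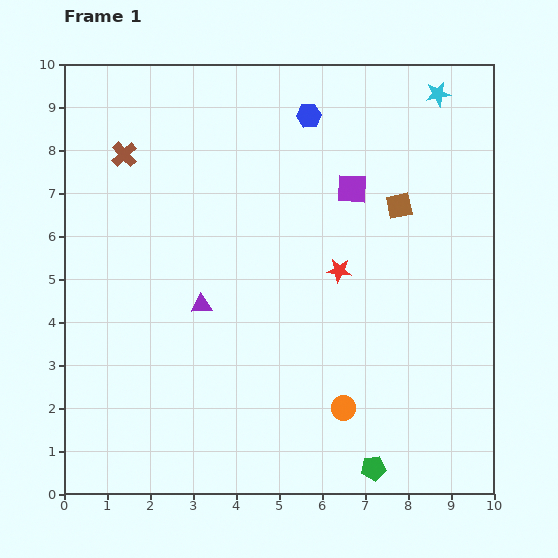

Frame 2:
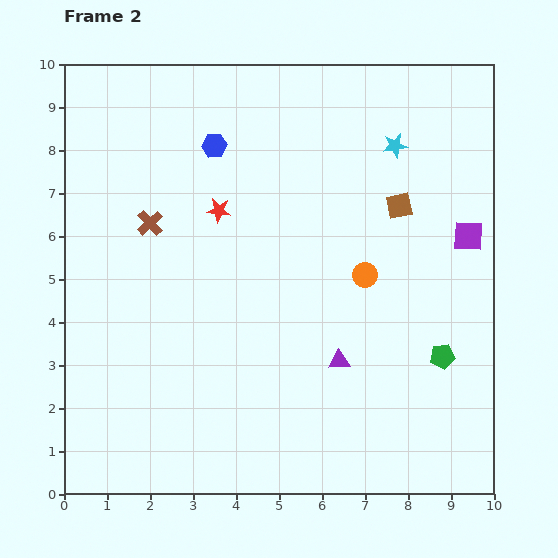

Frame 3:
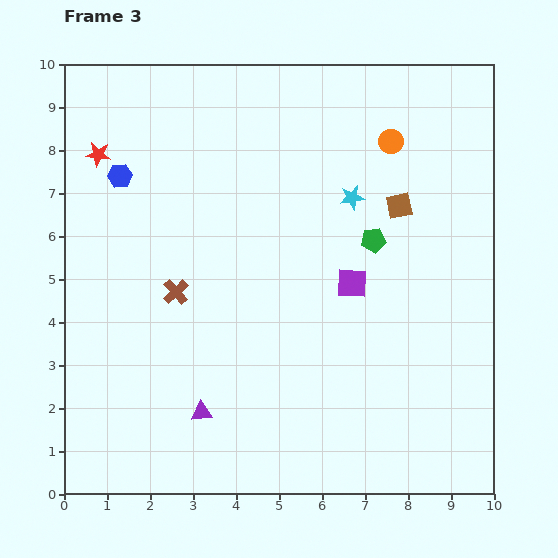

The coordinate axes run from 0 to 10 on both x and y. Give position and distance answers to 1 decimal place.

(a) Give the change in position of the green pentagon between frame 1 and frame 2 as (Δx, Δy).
(1.6, 2.6)

The green pentagon was at (7.2, 0.6) in frame 1 and (8.8, 3.2) in frame 2.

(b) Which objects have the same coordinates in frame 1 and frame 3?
the brown square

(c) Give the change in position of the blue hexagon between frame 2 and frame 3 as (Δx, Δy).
(-2.2, -0.7)

The blue hexagon was at (3.5, 8.1) in frame 2 and (1.3, 7.4) in frame 3.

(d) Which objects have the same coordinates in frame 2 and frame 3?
the brown square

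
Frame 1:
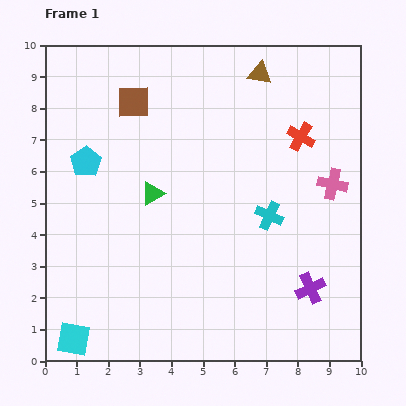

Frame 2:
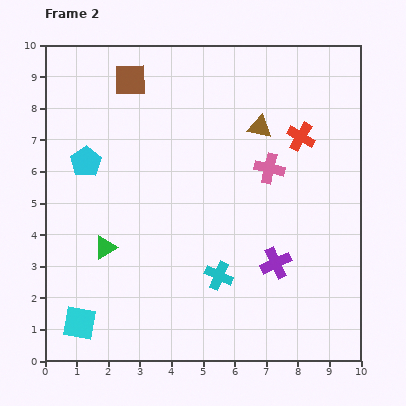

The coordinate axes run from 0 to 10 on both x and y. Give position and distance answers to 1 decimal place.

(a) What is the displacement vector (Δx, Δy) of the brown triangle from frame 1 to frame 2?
(0.0, -1.7)

The brown triangle was at (6.8, 9.1) in frame 1 and (6.8, 7.4) in frame 2.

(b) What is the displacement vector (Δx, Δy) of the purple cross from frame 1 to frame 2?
(-1.1, 0.8)

The purple cross was at (8.4, 2.3) in frame 1 and (7.3, 3.1) in frame 2.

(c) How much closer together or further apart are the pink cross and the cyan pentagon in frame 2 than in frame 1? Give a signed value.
-2.0

Distance in frame 1: 7.8. Distance in frame 2: 5.8.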